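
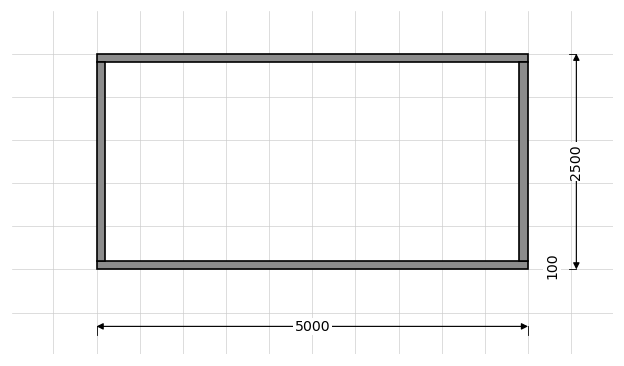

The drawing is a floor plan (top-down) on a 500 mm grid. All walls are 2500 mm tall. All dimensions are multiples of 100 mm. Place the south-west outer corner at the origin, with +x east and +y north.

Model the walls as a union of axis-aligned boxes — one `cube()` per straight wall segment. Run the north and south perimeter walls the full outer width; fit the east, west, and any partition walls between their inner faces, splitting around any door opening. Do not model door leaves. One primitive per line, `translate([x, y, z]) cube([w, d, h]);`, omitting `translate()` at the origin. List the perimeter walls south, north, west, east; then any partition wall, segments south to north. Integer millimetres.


cube([5000, 100, 2500]);
translate([0, 2400, 0]) cube([5000, 100, 2500]);
translate([0, 100, 0]) cube([100, 2300, 2500]);
translate([4900, 100, 0]) cube([100, 2300, 2500]);


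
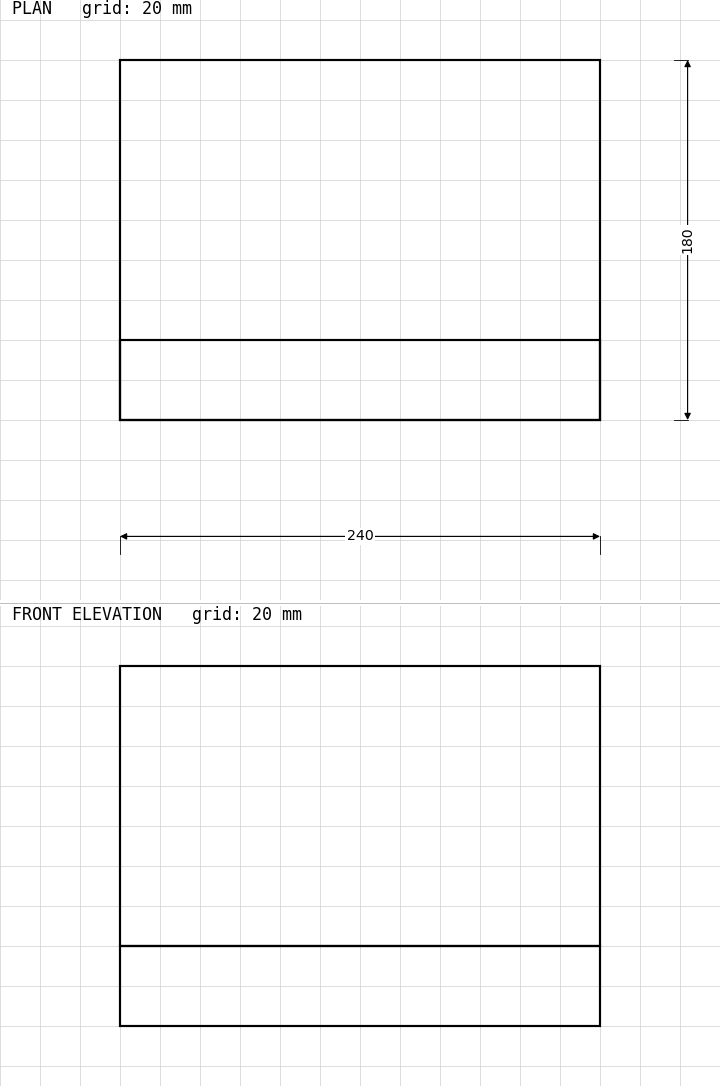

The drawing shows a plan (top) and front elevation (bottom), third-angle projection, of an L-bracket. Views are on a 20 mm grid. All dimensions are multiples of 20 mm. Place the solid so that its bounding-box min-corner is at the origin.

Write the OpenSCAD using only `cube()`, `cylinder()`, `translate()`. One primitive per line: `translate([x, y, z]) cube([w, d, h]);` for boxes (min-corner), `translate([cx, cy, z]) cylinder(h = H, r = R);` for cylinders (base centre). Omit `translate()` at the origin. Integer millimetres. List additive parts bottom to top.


cube([240, 180, 40]);
translate([0, 0, 40]) cube([240, 40, 140]);


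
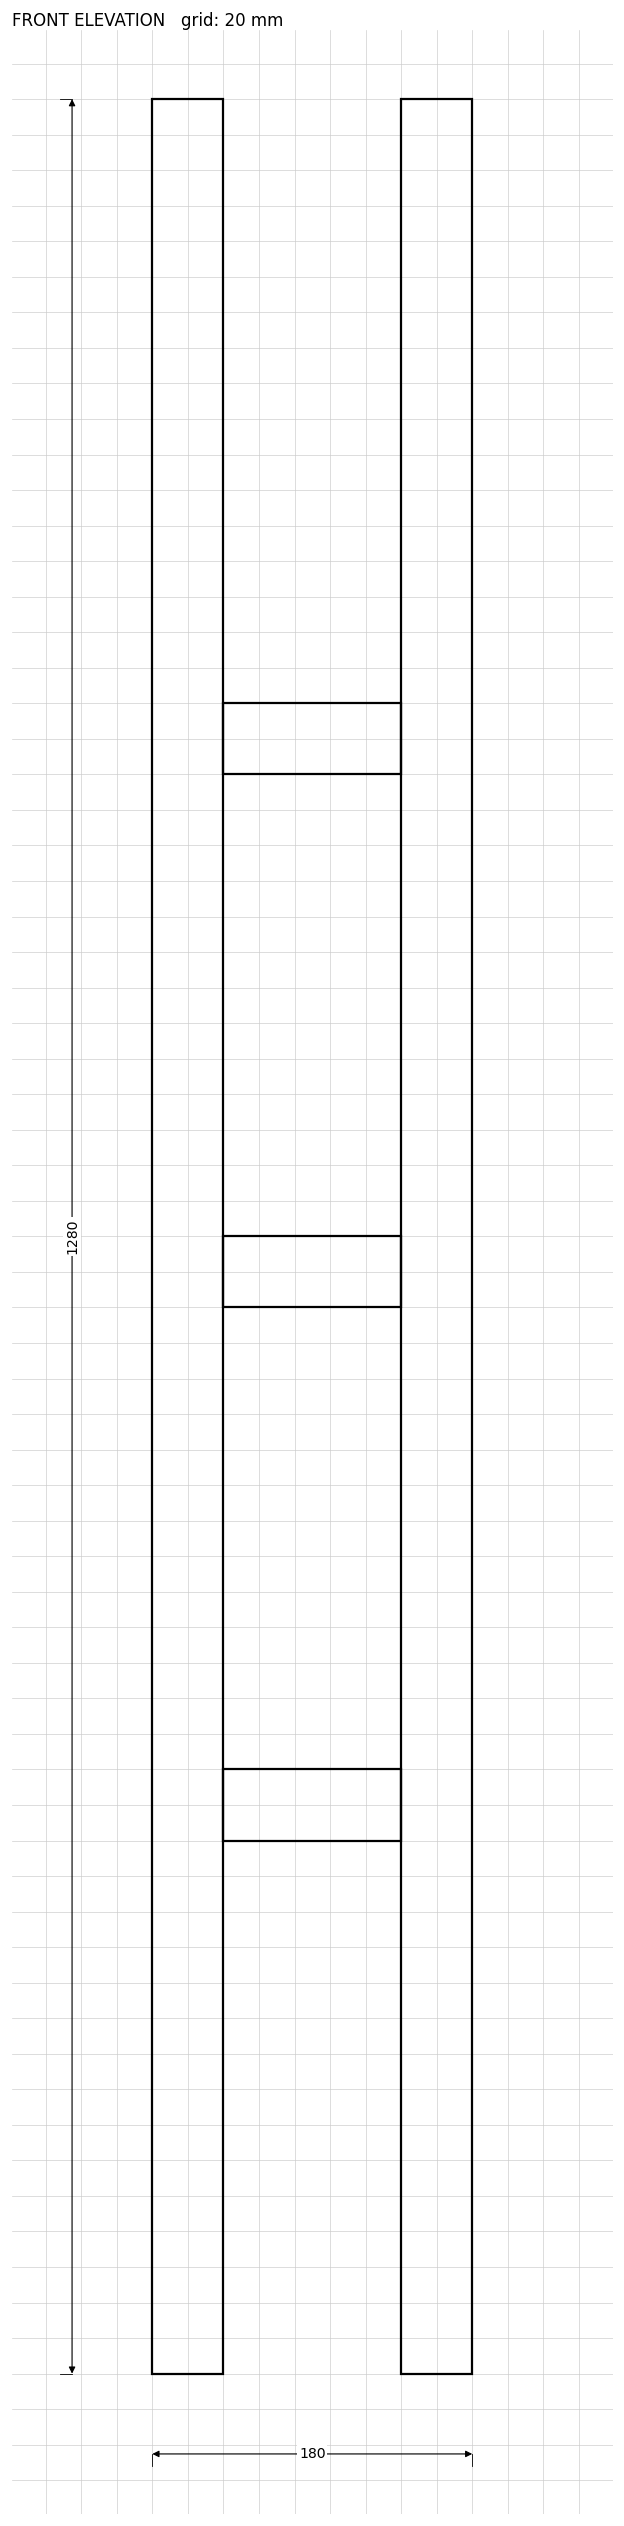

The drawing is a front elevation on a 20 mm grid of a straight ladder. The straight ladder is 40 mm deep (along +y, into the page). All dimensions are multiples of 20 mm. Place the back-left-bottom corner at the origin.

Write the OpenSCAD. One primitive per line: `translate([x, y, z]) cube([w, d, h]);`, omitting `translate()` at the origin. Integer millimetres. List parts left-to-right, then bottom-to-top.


cube([40, 40, 1280]);
translate([40, 0, 300]) cube([100, 40, 40]);
translate([40, 0, 600]) cube([100, 40, 40]);
translate([40, 0, 900]) cube([100, 40, 40]);
translate([140, 0, 0]) cube([40, 40, 1280]);


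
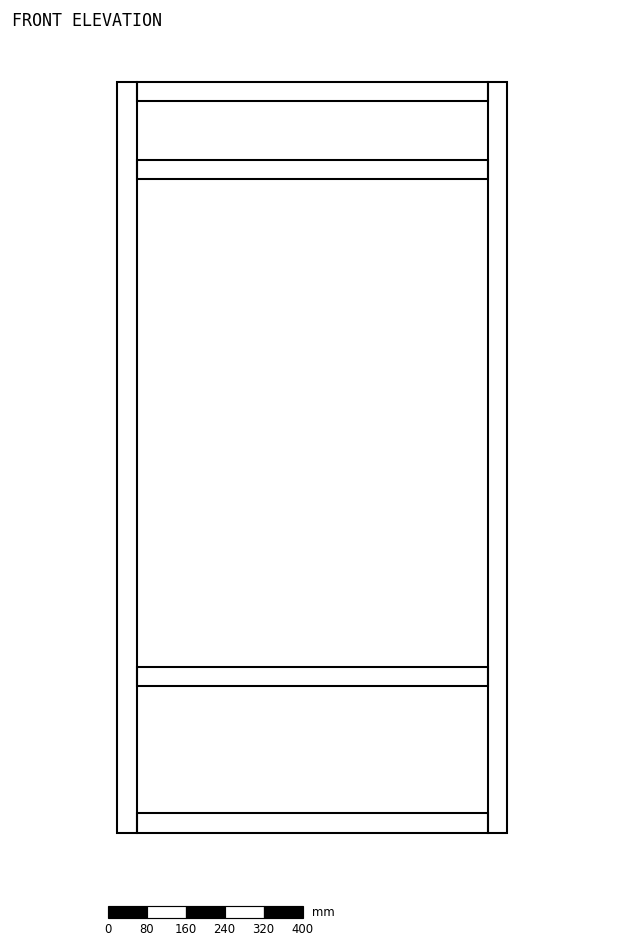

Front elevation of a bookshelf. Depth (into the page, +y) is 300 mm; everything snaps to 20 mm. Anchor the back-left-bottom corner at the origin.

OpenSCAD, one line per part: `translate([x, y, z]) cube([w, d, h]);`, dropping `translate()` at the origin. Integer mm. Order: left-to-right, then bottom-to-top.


cube([40, 300, 1540]);
translate([40, 0, 0]) cube([720, 300, 40]);
translate([40, 0, 300]) cube([720, 300, 40]);
translate([40, 0, 1340]) cube([720, 300, 40]);
translate([40, 0, 1500]) cube([720, 300, 40]);
translate([760, 0, 0]) cube([40, 300, 1540]);


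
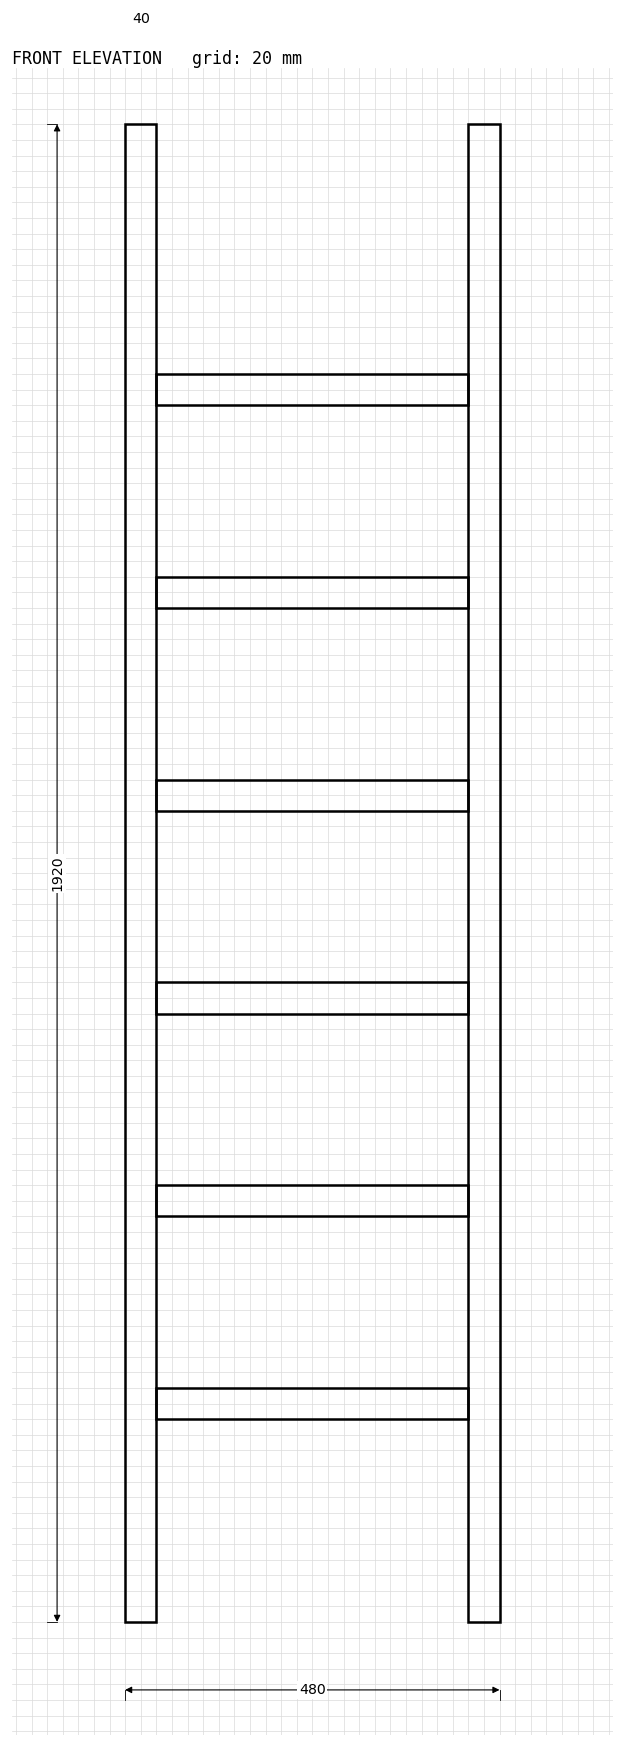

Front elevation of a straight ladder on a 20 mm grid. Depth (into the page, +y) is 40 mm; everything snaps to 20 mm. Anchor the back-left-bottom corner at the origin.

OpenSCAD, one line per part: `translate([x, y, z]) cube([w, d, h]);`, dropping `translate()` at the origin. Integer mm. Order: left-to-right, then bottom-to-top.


cube([40, 40, 1920]);
translate([40, 0, 260]) cube([400, 40, 40]);
translate([40, 0, 520]) cube([400, 40, 40]);
translate([40, 0, 780]) cube([400, 40, 40]);
translate([40, 0, 1040]) cube([400, 40, 40]);
translate([40, 0, 1300]) cube([400, 40, 40]);
translate([40, 0, 1560]) cube([400, 40, 40]);
translate([440, 0, 0]) cube([40, 40, 1920]);


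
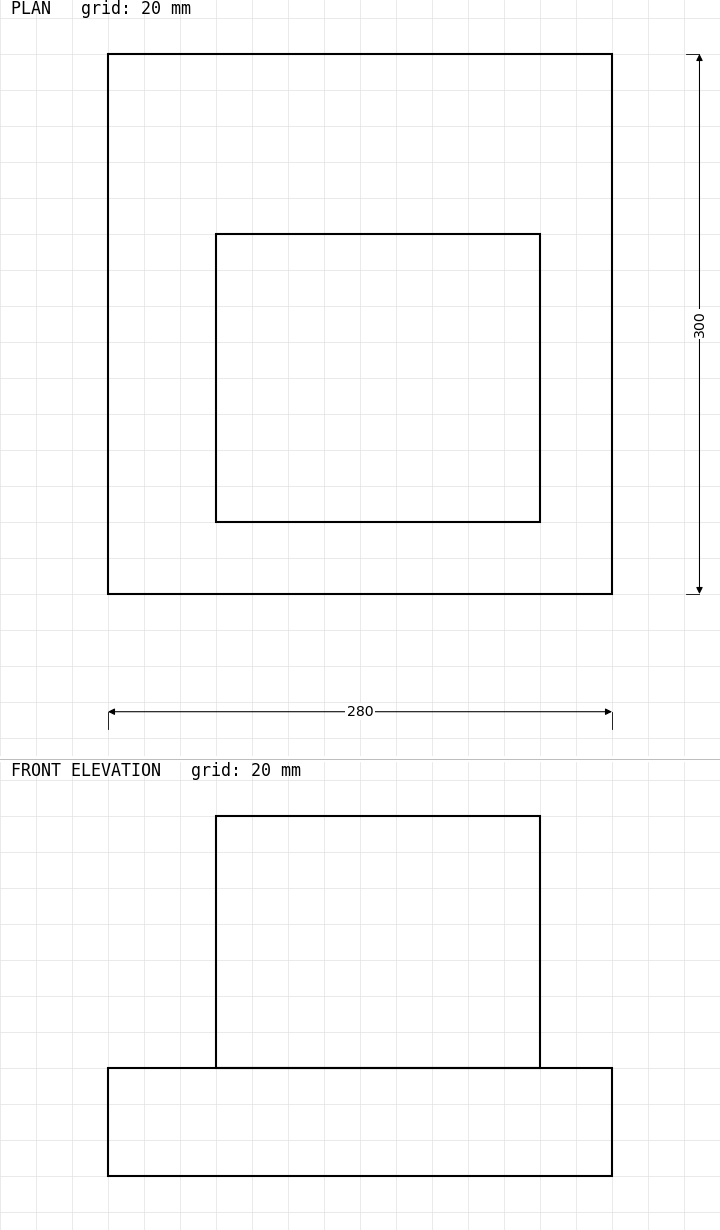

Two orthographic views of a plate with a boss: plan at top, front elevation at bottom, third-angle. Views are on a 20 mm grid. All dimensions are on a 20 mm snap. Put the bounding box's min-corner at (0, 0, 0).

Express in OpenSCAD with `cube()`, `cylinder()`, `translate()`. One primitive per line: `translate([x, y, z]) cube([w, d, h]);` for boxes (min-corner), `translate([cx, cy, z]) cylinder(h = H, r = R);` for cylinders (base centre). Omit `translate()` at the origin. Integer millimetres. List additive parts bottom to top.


cube([280, 300, 60]);
translate([60, 40, 60]) cube([180, 160, 140]);


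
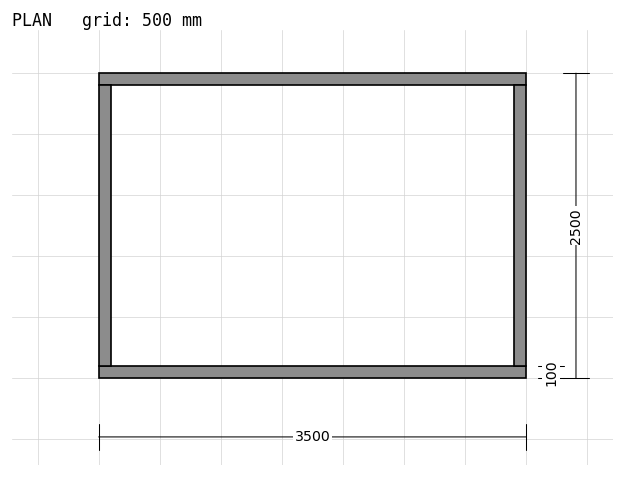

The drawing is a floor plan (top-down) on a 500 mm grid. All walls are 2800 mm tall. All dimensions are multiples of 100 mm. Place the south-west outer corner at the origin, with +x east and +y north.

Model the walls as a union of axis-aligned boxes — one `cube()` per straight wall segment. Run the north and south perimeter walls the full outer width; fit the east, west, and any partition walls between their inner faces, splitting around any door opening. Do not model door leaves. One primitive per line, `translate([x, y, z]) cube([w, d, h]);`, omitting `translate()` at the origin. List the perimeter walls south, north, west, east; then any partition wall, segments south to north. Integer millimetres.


cube([3500, 100, 2800]);
translate([0, 2400, 0]) cube([3500, 100, 2800]);
translate([0, 100, 0]) cube([100, 2300, 2800]);
translate([3400, 100, 0]) cube([100, 2300, 2800]);


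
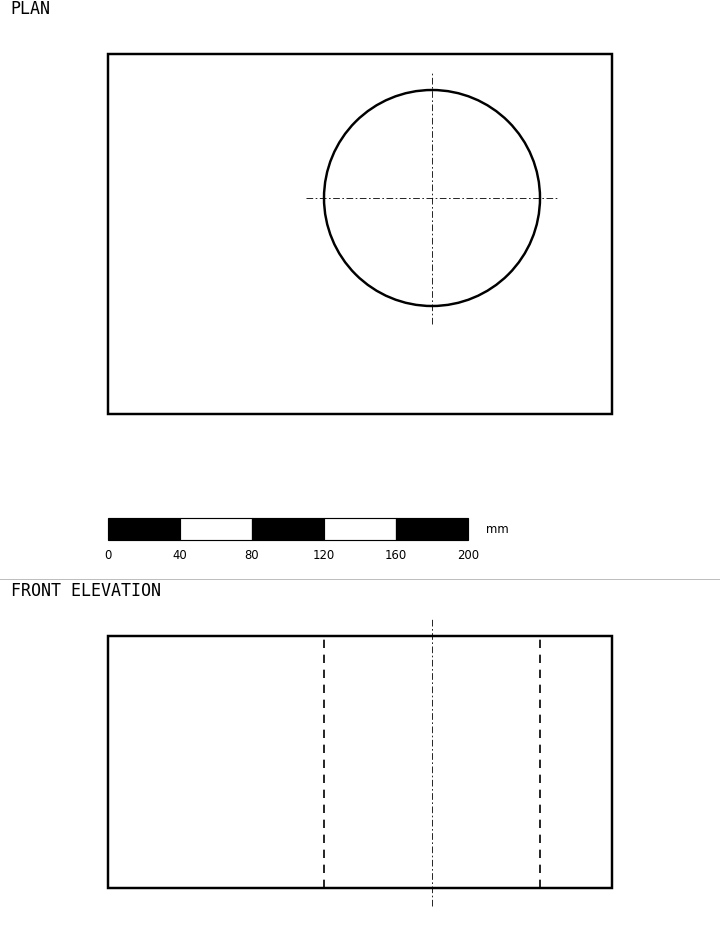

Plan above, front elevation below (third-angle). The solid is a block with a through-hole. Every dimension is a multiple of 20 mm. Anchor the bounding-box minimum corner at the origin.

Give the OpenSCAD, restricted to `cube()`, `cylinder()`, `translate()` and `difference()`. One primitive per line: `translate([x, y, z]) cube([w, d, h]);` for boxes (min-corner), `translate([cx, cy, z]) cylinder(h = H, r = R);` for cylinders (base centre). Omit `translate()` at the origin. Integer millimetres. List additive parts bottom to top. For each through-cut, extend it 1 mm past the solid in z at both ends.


difference() {
  cube([280, 200, 140]);
  translate([180, 120, -1]) cylinder(h = 142, r = 60);
}


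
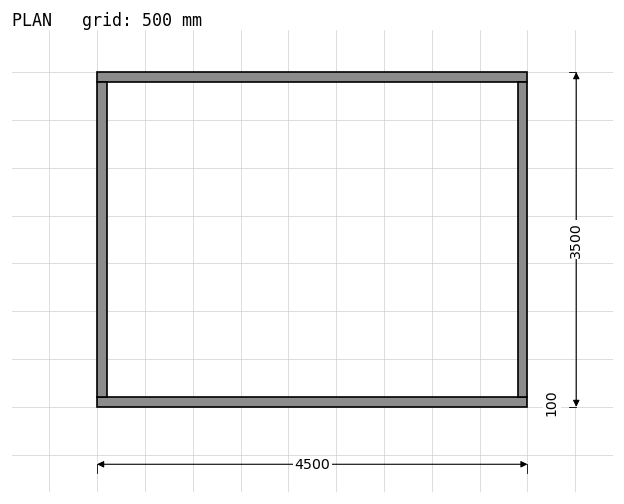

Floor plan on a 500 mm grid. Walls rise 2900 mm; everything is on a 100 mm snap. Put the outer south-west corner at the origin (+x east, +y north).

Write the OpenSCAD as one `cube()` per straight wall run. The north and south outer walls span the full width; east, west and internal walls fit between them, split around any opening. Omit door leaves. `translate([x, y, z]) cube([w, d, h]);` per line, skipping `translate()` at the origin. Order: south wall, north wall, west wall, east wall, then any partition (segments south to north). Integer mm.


cube([4500, 100, 2900]);
translate([0, 3400, 0]) cube([4500, 100, 2900]);
translate([0, 100, 0]) cube([100, 3300, 2900]);
translate([4400, 100, 0]) cube([100, 3300, 2900]);


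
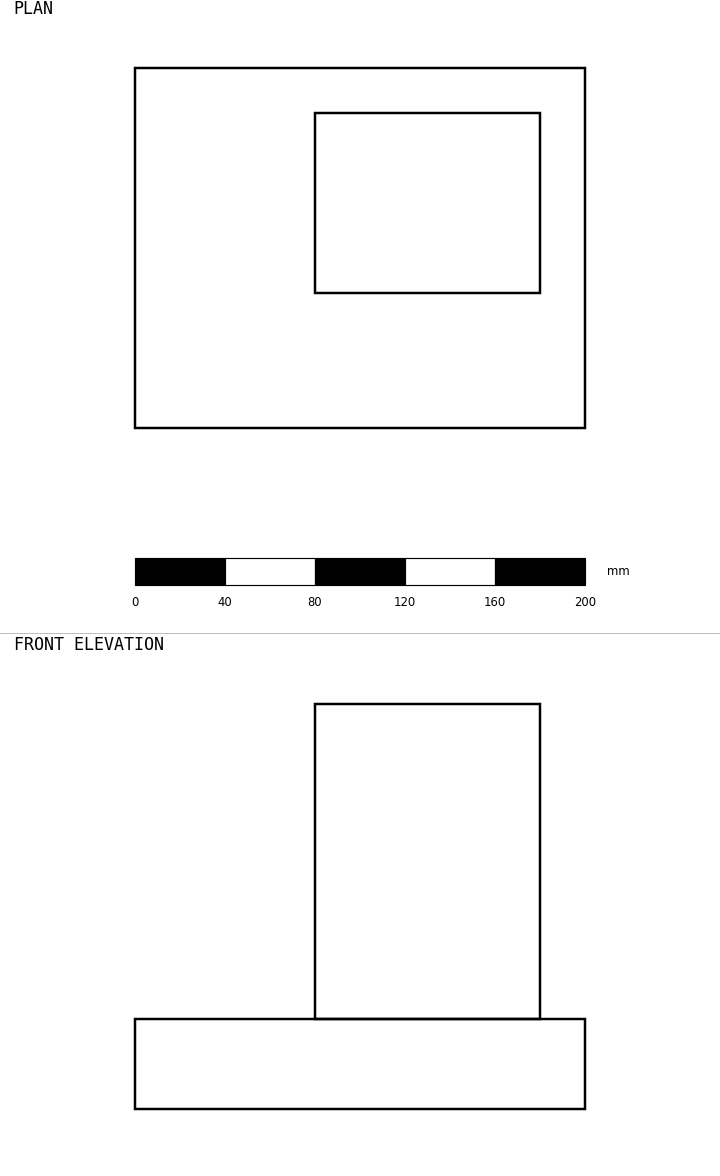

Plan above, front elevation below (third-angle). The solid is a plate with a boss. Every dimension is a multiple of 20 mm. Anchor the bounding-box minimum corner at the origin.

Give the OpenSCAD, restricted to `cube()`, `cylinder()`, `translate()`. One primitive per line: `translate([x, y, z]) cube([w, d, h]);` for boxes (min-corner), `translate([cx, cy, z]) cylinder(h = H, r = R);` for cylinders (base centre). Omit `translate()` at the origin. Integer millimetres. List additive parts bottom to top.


cube([200, 160, 40]);
translate([80, 60, 40]) cube([100, 80, 140]);


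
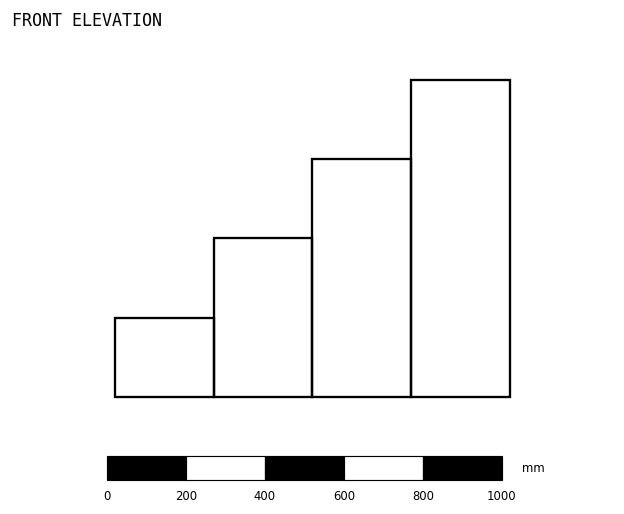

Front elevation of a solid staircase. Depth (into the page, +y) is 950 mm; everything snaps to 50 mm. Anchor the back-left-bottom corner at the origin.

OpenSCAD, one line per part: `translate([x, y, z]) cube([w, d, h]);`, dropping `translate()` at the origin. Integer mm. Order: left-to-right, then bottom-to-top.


cube([250, 950, 200]);
translate([250, 0, 0]) cube([250, 950, 400]);
translate([500, 0, 0]) cube([250, 950, 600]);
translate([750, 0, 0]) cube([250, 950, 800]);


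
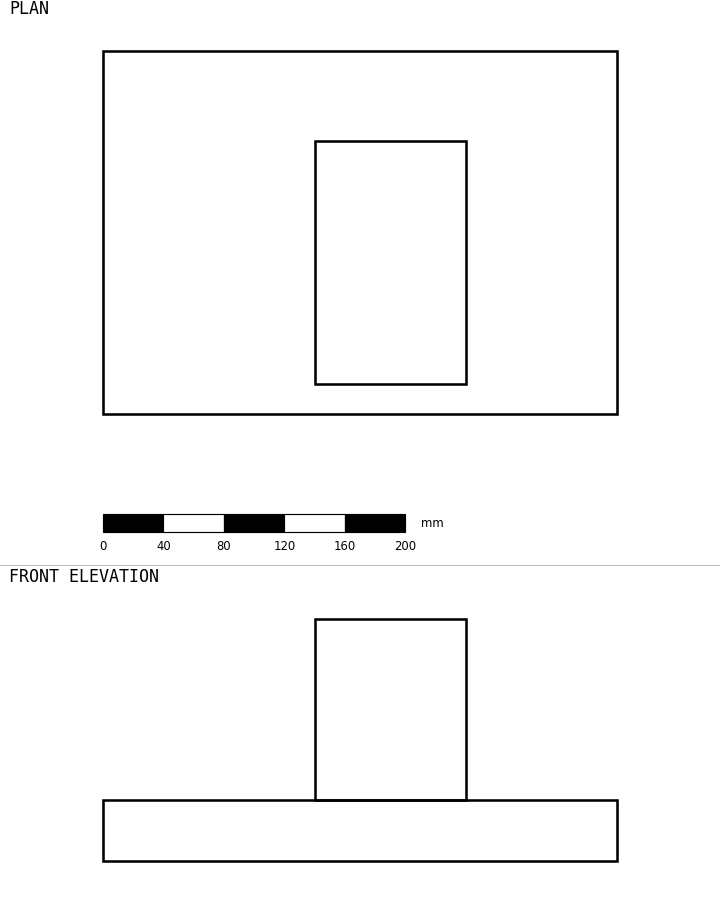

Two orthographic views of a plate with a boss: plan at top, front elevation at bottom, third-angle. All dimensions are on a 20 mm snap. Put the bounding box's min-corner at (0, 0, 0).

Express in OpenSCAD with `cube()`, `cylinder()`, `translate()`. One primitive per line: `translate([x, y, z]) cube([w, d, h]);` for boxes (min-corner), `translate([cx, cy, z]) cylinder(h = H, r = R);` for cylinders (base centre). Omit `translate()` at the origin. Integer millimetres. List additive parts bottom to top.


cube([340, 240, 40]);
translate([140, 20, 40]) cube([100, 160, 120]);


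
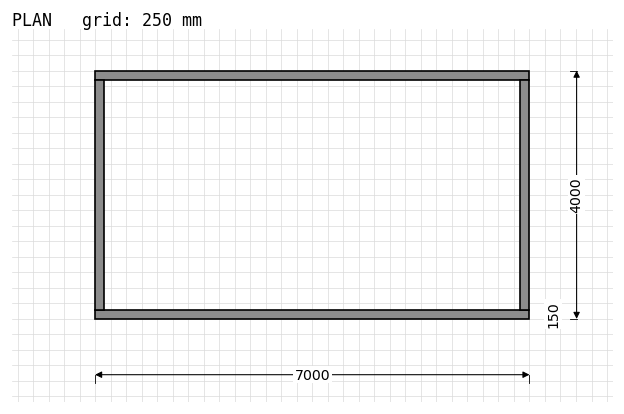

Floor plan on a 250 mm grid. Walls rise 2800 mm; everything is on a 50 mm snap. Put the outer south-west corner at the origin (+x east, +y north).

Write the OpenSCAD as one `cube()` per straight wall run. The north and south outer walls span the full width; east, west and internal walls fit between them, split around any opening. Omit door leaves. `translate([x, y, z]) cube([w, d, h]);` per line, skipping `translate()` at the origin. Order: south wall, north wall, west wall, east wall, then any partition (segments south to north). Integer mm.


cube([7000, 150, 2800]);
translate([0, 3850, 0]) cube([7000, 150, 2800]);
translate([0, 150, 0]) cube([150, 3700, 2800]);
translate([6850, 150, 0]) cube([150, 3700, 2800]);


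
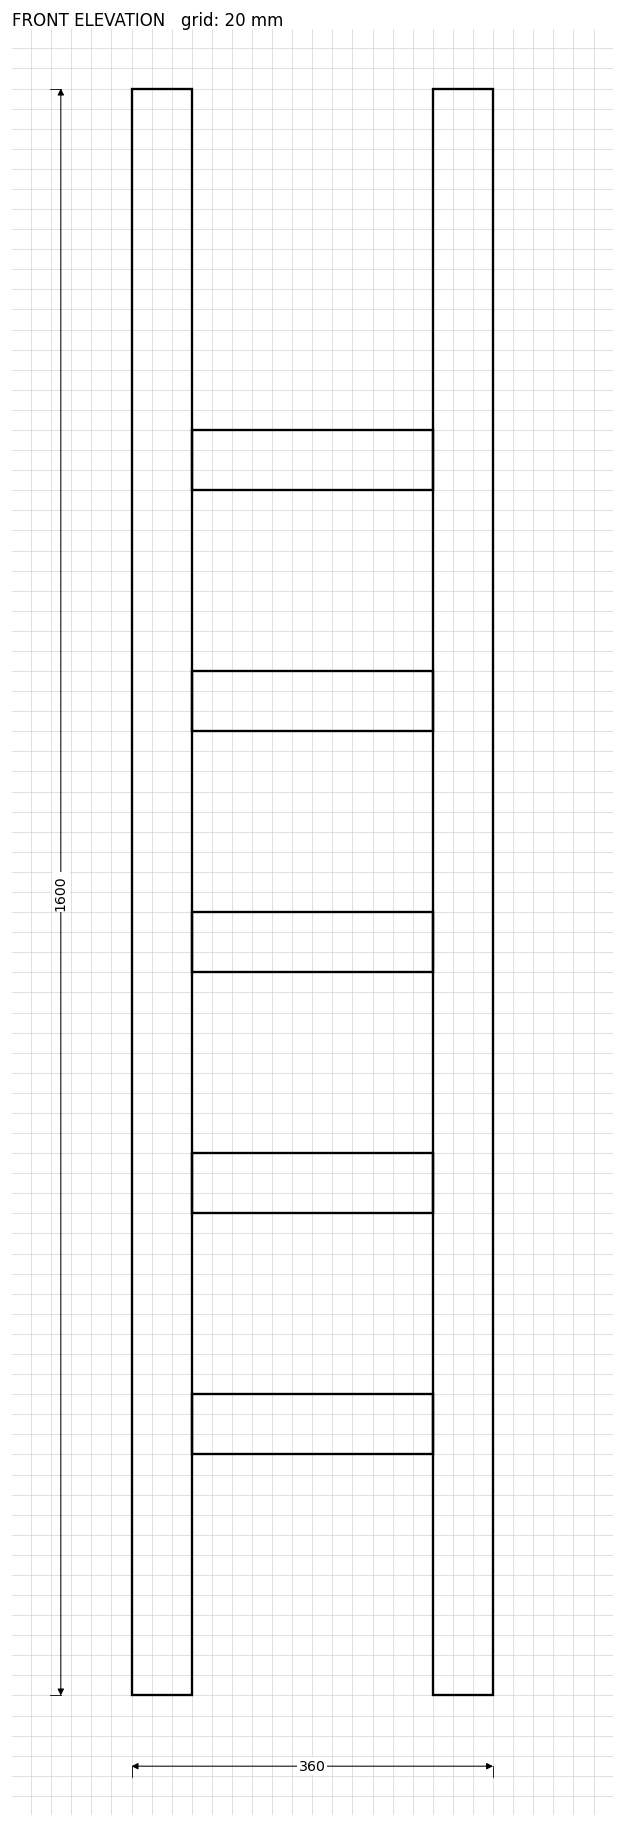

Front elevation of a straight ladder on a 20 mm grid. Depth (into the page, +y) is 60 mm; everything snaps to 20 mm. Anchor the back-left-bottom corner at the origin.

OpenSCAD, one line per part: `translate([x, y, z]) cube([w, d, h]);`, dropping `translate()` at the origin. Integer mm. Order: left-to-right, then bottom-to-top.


cube([60, 60, 1600]);
translate([60, 0, 240]) cube([240, 60, 60]);
translate([60, 0, 480]) cube([240, 60, 60]);
translate([60, 0, 720]) cube([240, 60, 60]);
translate([60, 0, 960]) cube([240, 60, 60]);
translate([60, 0, 1200]) cube([240, 60, 60]);
translate([300, 0, 0]) cube([60, 60, 1600]);


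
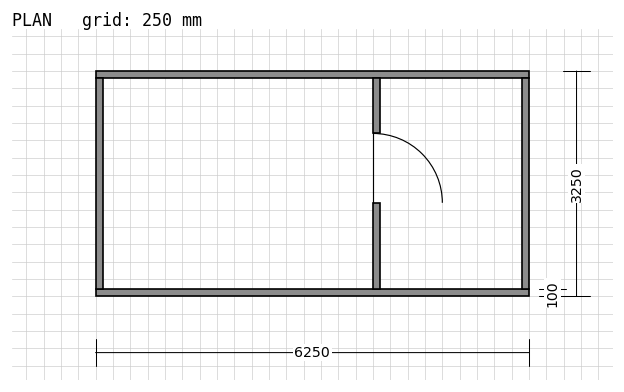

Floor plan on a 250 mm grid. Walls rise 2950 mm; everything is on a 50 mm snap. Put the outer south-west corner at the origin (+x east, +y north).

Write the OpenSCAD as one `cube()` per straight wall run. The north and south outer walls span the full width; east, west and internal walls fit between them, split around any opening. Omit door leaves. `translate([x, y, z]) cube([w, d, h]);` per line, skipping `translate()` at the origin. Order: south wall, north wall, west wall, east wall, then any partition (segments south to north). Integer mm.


cube([6250, 100, 2950]);
translate([0, 3150, 0]) cube([6250, 100, 2950]);
translate([0, 100, 0]) cube([100, 3050, 2950]);
translate([6150, 100, 0]) cube([100, 3050, 2950]);
translate([4000, 100, 0]) cube([100, 1250, 2950]);
translate([4000, 2350, 0]) cube([100, 800, 2950]);


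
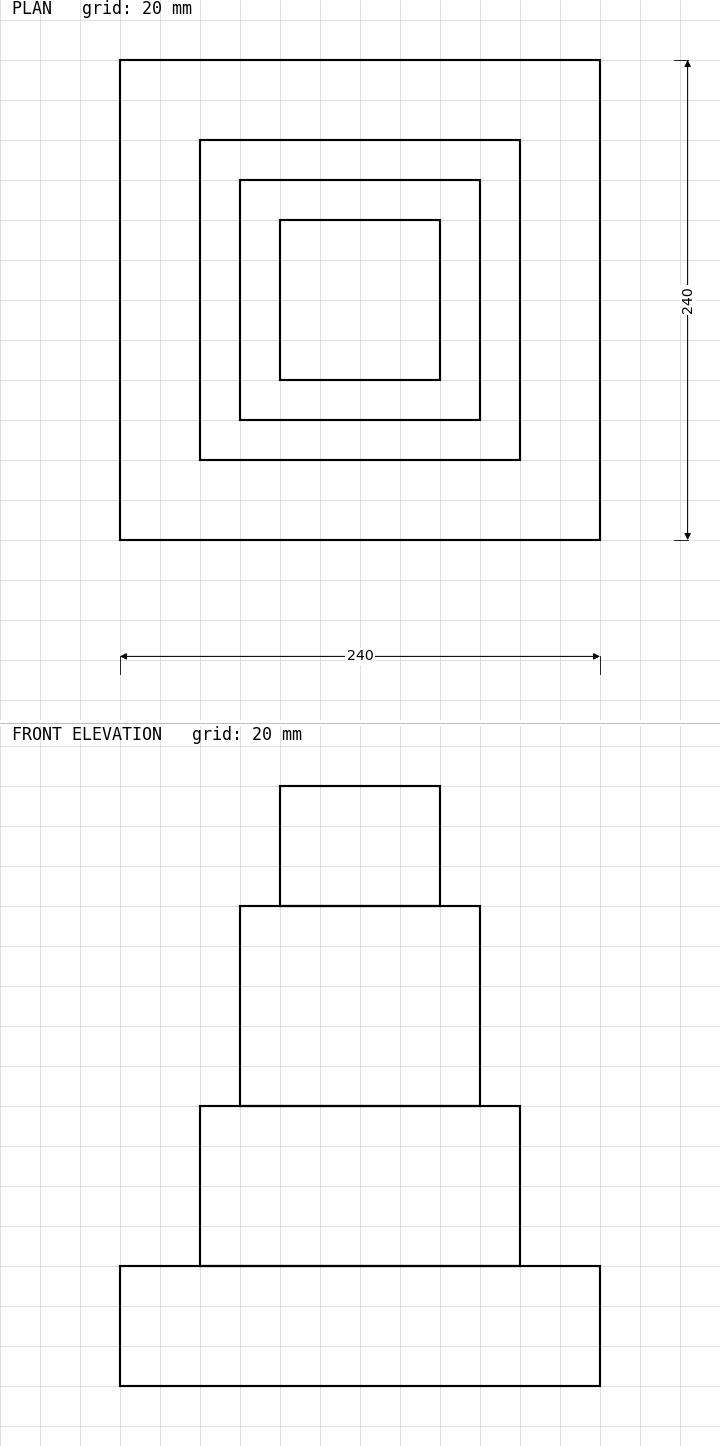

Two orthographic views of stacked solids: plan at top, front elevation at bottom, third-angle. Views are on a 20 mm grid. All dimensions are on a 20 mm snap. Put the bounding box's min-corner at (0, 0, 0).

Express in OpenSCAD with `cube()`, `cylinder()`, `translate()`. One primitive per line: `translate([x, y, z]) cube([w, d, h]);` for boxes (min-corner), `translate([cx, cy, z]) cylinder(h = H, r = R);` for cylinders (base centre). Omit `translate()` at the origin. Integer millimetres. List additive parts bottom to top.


cube([240, 240, 60]);
translate([40, 40, 60]) cube([160, 160, 80]);
translate([60, 60, 140]) cube([120, 120, 100]);
translate([80, 80, 240]) cube([80, 80, 60]);


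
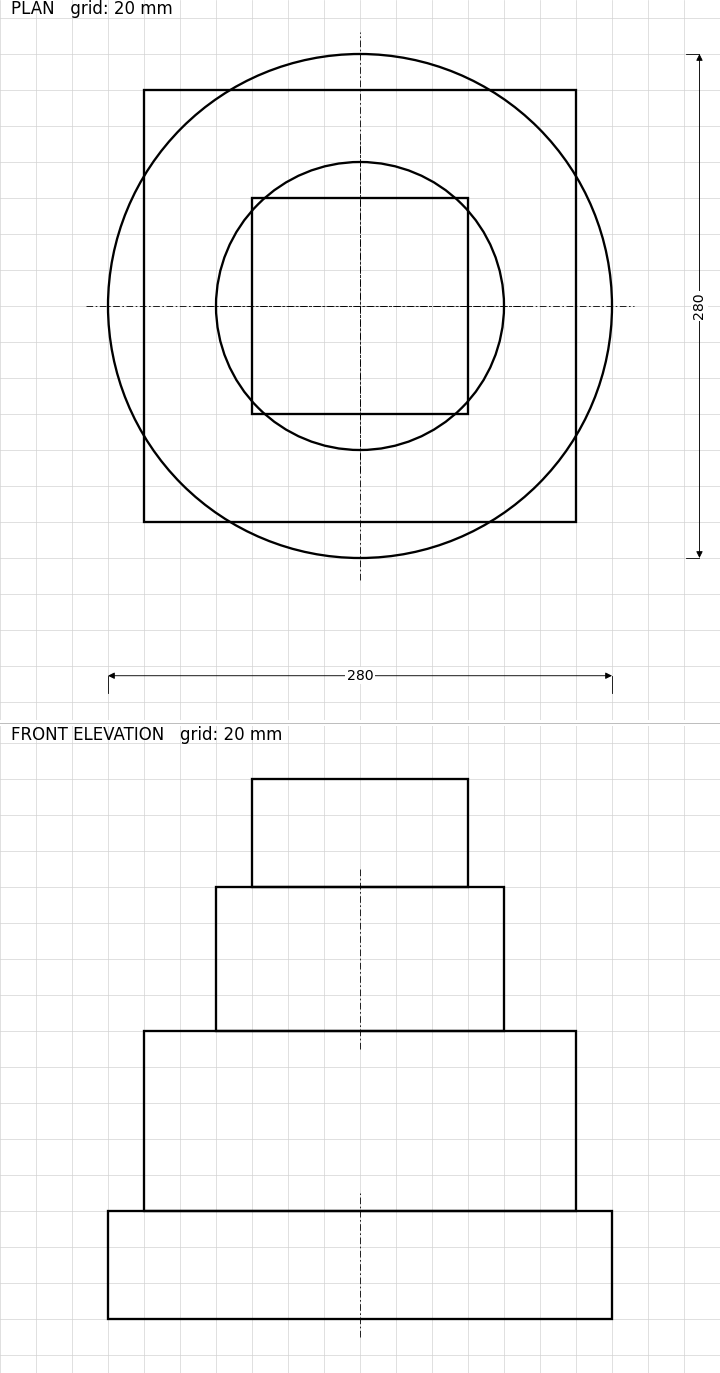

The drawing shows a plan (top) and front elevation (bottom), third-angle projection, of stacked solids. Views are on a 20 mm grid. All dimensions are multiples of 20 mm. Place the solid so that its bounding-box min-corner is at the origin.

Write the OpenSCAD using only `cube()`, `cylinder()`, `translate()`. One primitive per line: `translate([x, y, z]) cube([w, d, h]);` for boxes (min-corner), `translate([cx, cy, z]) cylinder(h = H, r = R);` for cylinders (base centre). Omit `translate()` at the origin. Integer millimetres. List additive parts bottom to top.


translate([140, 140, 0]) cylinder(h = 60, r = 140);
translate([20, 20, 60]) cube([240, 240, 100]);
translate([140, 140, 160]) cylinder(h = 80, r = 80);
translate([80, 80, 240]) cube([120, 120, 60]);


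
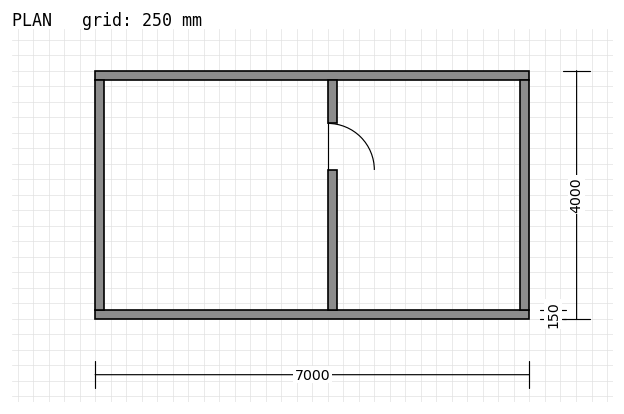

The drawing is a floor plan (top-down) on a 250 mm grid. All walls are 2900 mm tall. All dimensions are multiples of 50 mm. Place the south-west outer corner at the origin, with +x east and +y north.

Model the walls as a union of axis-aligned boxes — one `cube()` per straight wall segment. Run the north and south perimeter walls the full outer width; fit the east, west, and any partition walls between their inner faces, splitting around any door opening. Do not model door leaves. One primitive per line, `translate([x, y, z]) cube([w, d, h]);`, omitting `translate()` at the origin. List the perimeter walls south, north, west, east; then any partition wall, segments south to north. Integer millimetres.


cube([7000, 150, 2900]);
translate([0, 3850, 0]) cube([7000, 150, 2900]);
translate([0, 150, 0]) cube([150, 3700, 2900]);
translate([6850, 150, 0]) cube([150, 3700, 2900]);
translate([3750, 150, 0]) cube([150, 2250, 2900]);
translate([3750, 3150, 0]) cube([150, 700, 2900]);


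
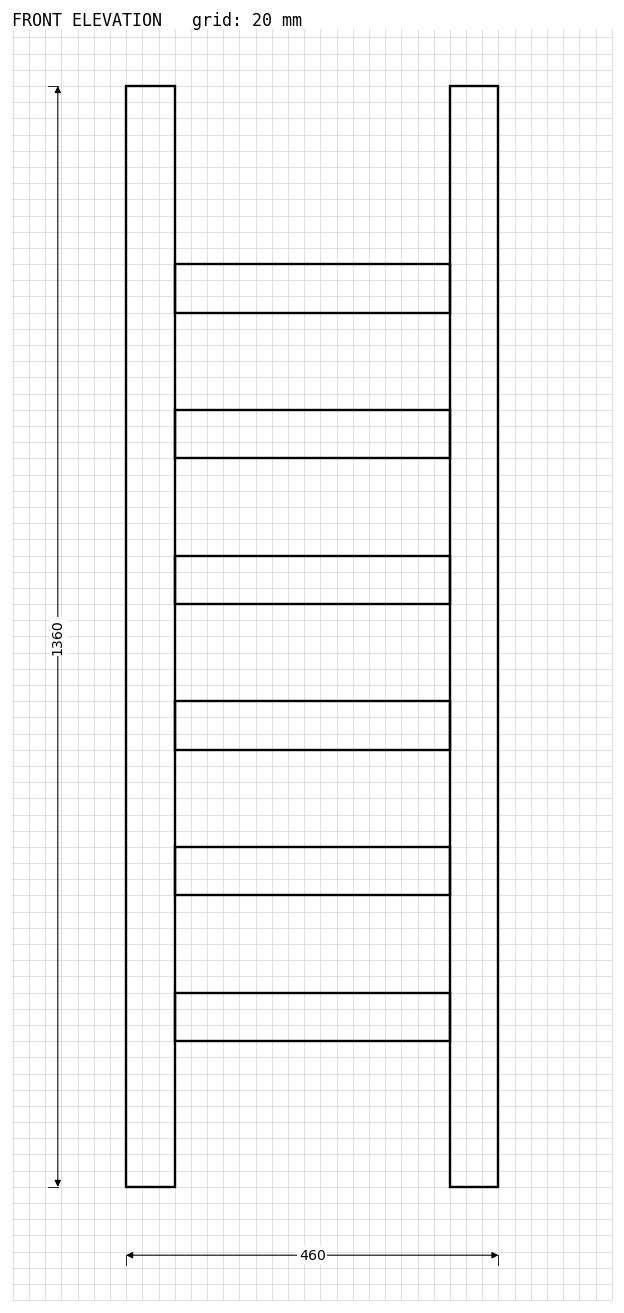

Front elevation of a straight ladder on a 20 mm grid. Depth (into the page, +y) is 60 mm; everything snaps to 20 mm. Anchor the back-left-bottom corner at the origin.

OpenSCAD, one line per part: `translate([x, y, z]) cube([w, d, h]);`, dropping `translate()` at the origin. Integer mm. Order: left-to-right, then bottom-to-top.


cube([60, 60, 1360]);
translate([60, 0, 180]) cube([340, 60, 60]);
translate([60, 0, 360]) cube([340, 60, 60]);
translate([60, 0, 540]) cube([340, 60, 60]);
translate([60, 0, 720]) cube([340, 60, 60]);
translate([60, 0, 900]) cube([340, 60, 60]);
translate([60, 0, 1080]) cube([340, 60, 60]);
translate([400, 0, 0]) cube([60, 60, 1360]);


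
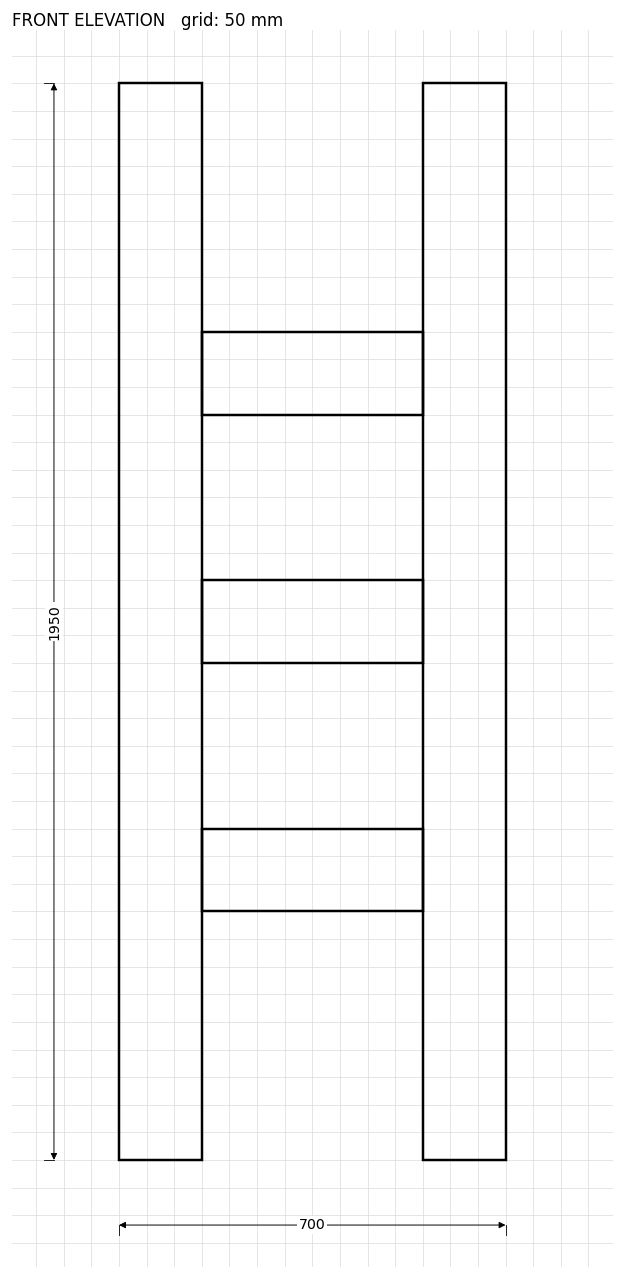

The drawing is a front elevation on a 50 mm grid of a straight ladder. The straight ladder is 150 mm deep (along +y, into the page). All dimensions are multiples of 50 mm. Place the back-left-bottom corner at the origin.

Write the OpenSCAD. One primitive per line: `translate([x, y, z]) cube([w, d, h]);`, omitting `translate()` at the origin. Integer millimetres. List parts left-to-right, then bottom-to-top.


cube([150, 150, 1950]);
translate([150, 0, 450]) cube([400, 150, 150]);
translate([150, 0, 900]) cube([400, 150, 150]);
translate([150, 0, 1350]) cube([400, 150, 150]);
translate([550, 0, 0]) cube([150, 150, 1950]);


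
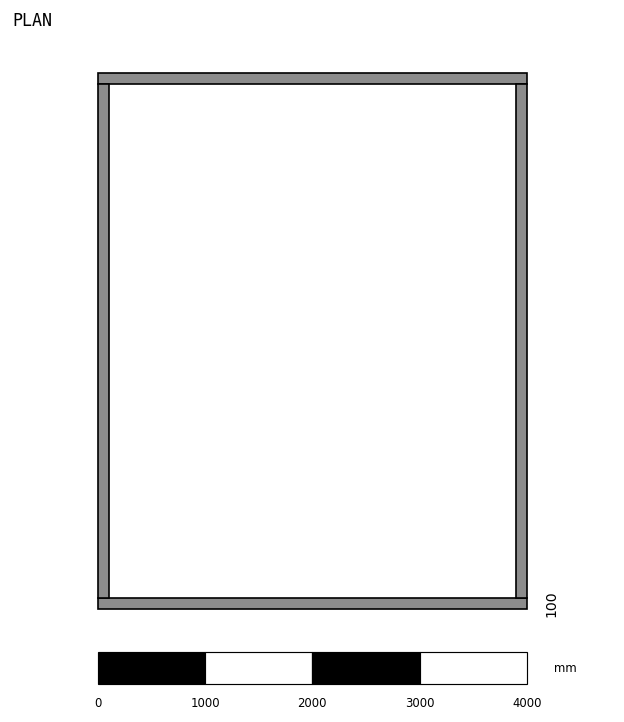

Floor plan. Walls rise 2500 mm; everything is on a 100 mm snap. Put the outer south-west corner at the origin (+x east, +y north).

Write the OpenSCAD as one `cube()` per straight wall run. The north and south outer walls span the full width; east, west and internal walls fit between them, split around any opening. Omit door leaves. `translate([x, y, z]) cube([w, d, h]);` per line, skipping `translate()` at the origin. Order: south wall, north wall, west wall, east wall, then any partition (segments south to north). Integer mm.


cube([4000, 100, 2500]);
translate([0, 4900, 0]) cube([4000, 100, 2500]);
translate([0, 100, 0]) cube([100, 4800, 2500]);
translate([3900, 100, 0]) cube([100, 4800, 2500]);


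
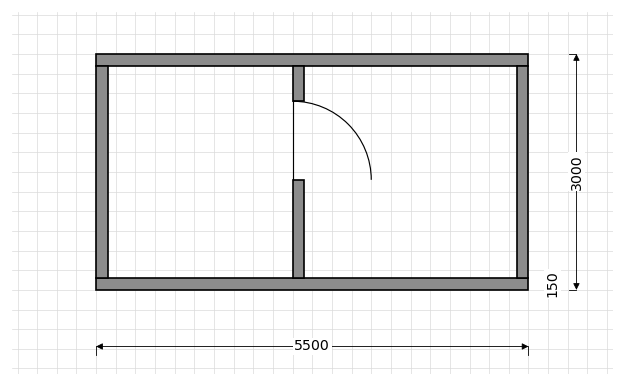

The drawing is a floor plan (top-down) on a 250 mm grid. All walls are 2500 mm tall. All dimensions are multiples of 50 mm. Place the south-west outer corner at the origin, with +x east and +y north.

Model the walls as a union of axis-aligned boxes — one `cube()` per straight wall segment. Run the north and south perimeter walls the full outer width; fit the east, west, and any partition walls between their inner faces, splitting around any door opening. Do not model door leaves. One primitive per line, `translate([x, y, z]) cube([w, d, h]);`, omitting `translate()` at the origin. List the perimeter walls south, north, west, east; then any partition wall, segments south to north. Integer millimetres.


cube([5500, 150, 2500]);
translate([0, 2850, 0]) cube([5500, 150, 2500]);
translate([0, 150, 0]) cube([150, 2700, 2500]);
translate([5350, 150, 0]) cube([150, 2700, 2500]);
translate([2500, 150, 0]) cube([150, 1250, 2500]);
translate([2500, 2400, 0]) cube([150, 450, 2500]);


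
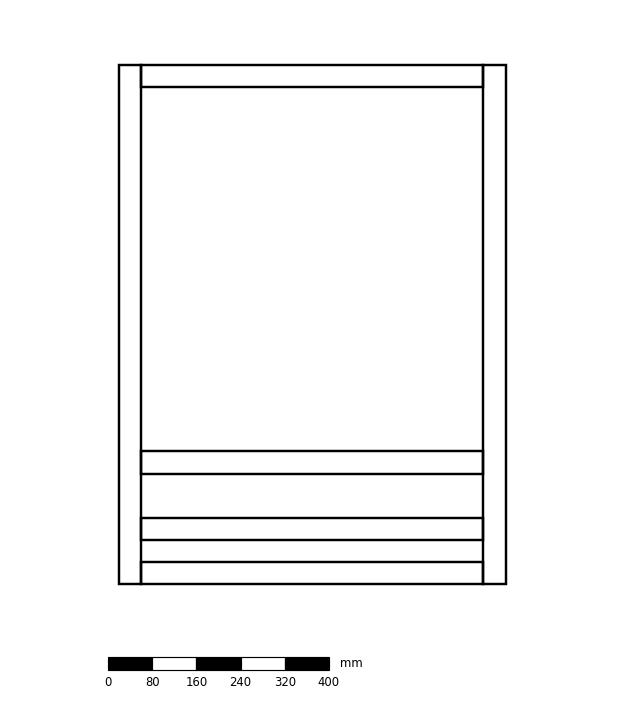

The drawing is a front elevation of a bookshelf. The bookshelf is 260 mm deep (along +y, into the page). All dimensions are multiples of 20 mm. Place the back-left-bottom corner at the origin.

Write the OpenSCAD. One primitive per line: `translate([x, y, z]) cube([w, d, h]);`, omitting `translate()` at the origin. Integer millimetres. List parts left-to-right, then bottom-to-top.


cube([40, 260, 940]);
translate([40, 0, 0]) cube([620, 260, 40]);
translate([40, 0, 80]) cube([620, 260, 40]);
translate([40, 0, 200]) cube([620, 260, 40]);
translate([40, 0, 900]) cube([620, 260, 40]);
translate([660, 0, 0]) cube([40, 260, 940]);


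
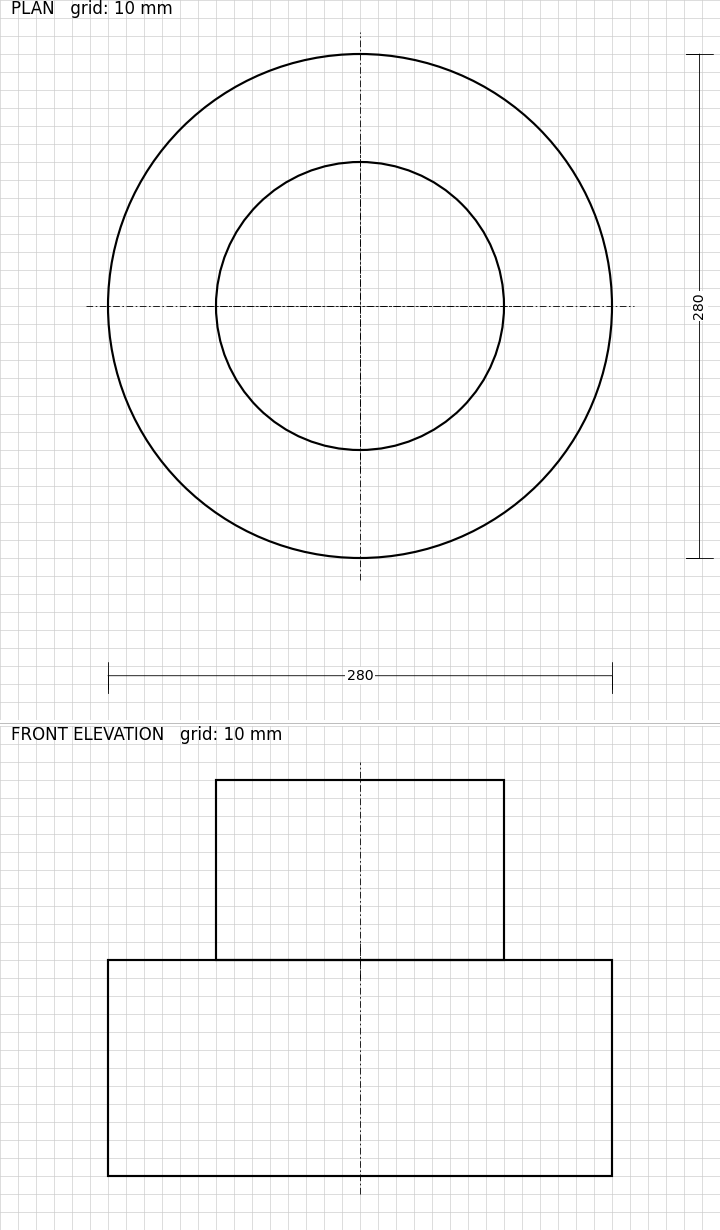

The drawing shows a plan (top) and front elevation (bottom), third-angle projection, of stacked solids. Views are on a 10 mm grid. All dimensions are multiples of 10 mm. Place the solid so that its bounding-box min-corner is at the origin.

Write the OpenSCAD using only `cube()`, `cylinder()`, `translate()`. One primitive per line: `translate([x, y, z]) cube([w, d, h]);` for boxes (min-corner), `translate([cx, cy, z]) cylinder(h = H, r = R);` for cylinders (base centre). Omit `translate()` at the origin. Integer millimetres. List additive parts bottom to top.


translate([140, 140, 0]) cylinder(h = 120, r = 140);
translate([140, 140, 120]) cylinder(h = 100, r = 80);


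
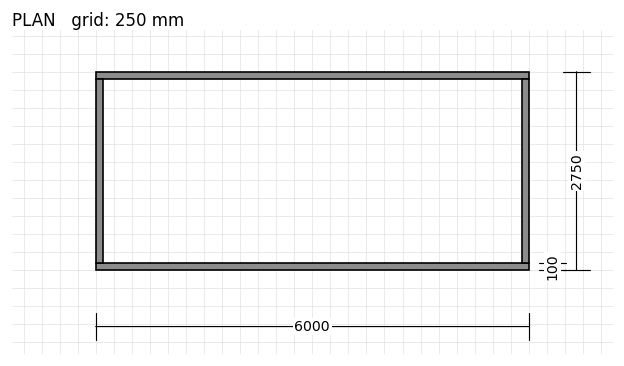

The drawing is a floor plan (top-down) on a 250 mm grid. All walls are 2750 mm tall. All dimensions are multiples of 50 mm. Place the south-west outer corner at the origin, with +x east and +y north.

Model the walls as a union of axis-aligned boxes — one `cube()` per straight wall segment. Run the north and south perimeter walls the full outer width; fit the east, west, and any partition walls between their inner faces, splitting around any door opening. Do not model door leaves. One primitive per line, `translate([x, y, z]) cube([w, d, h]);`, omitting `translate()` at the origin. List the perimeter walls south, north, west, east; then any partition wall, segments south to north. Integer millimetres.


cube([6000, 100, 2750]);
translate([0, 2650, 0]) cube([6000, 100, 2750]);
translate([0, 100, 0]) cube([100, 2550, 2750]);
translate([5900, 100, 0]) cube([100, 2550, 2750]);


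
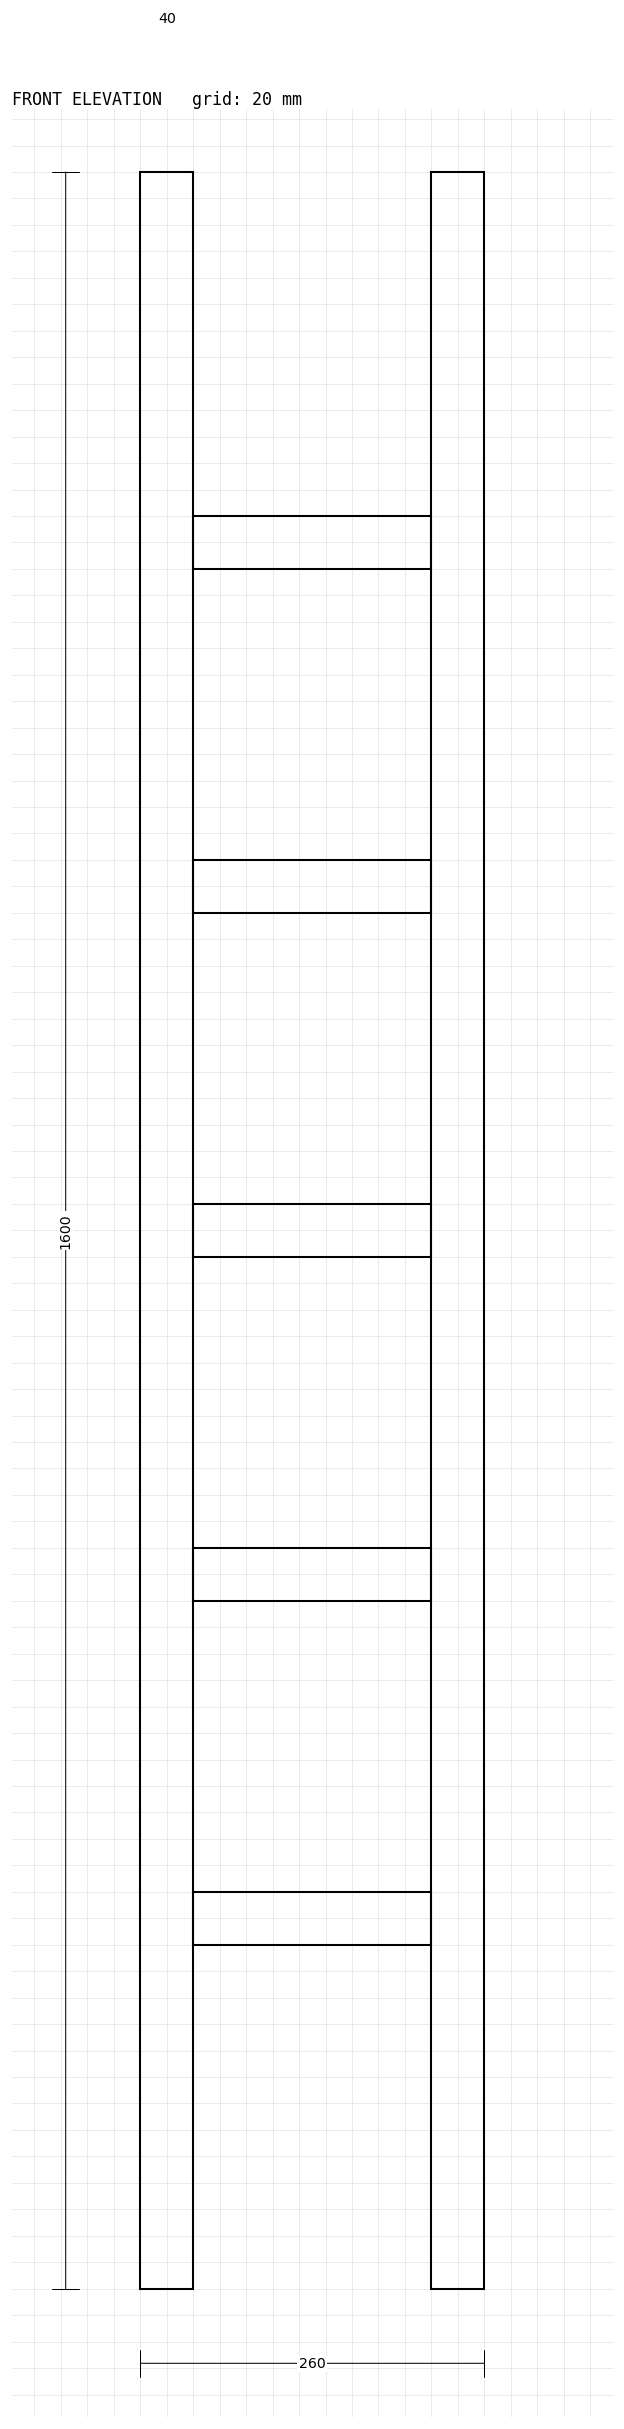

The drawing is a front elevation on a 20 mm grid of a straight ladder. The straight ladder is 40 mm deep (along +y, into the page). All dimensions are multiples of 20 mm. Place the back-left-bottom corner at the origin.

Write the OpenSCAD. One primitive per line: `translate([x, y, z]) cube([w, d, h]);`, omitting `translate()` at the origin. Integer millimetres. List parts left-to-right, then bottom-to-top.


cube([40, 40, 1600]);
translate([40, 0, 260]) cube([180, 40, 40]);
translate([40, 0, 520]) cube([180, 40, 40]);
translate([40, 0, 780]) cube([180, 40, 40]);
translate([40, 0, 1040]) cube([180, 40, 40]);
translate([40, 0, 1300]) cube([180, 40, 40]);
translate([220, 0, 0]) cube([40, 40, 1600]);


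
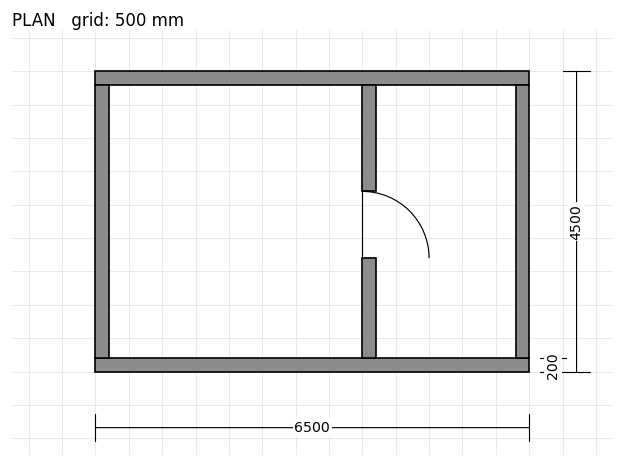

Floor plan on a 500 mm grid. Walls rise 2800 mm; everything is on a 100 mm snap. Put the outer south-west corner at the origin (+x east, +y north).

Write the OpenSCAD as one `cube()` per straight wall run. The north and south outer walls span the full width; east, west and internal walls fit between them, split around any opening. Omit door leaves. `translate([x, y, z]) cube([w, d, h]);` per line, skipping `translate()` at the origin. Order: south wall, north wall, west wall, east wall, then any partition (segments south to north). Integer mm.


cube([6500, 200, 2800]);
translate([0, 4300, 0]) cube([6500, 200, 2800]);
translate([0, 200, 0]) cube([200, 4100, 2800]);
translate([6300, 200, 0]) cube([200, 4100, 2800]);
translate([4000, 200, 0]) cube([200, 1500, 2800]);
translate([4000, 2700, 0]) cube([200, 1600, 2800]);


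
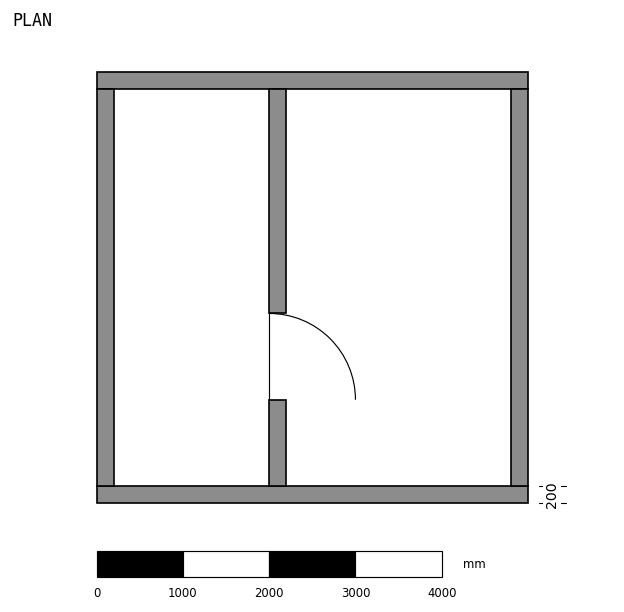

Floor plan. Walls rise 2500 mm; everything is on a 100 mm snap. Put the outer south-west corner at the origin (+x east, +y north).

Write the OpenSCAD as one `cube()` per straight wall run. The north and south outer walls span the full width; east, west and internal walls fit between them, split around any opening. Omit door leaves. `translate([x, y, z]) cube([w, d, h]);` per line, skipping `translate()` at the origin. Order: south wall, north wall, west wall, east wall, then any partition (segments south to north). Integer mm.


cube([5000, 200, 2500]);
translate([0, 4800, 0]) cube([5000, 200, 2500]);
translate([0, 200, 0]) cube([200, 4600, 2500]);
translate([4800, 200, 0]) cube([200, 4600, 2500]);
translate([2000, 200, 0]) cube([200, 1000, 2500]);
translate([2000, 2200, 0]) cube([200, 2600, 2500]);


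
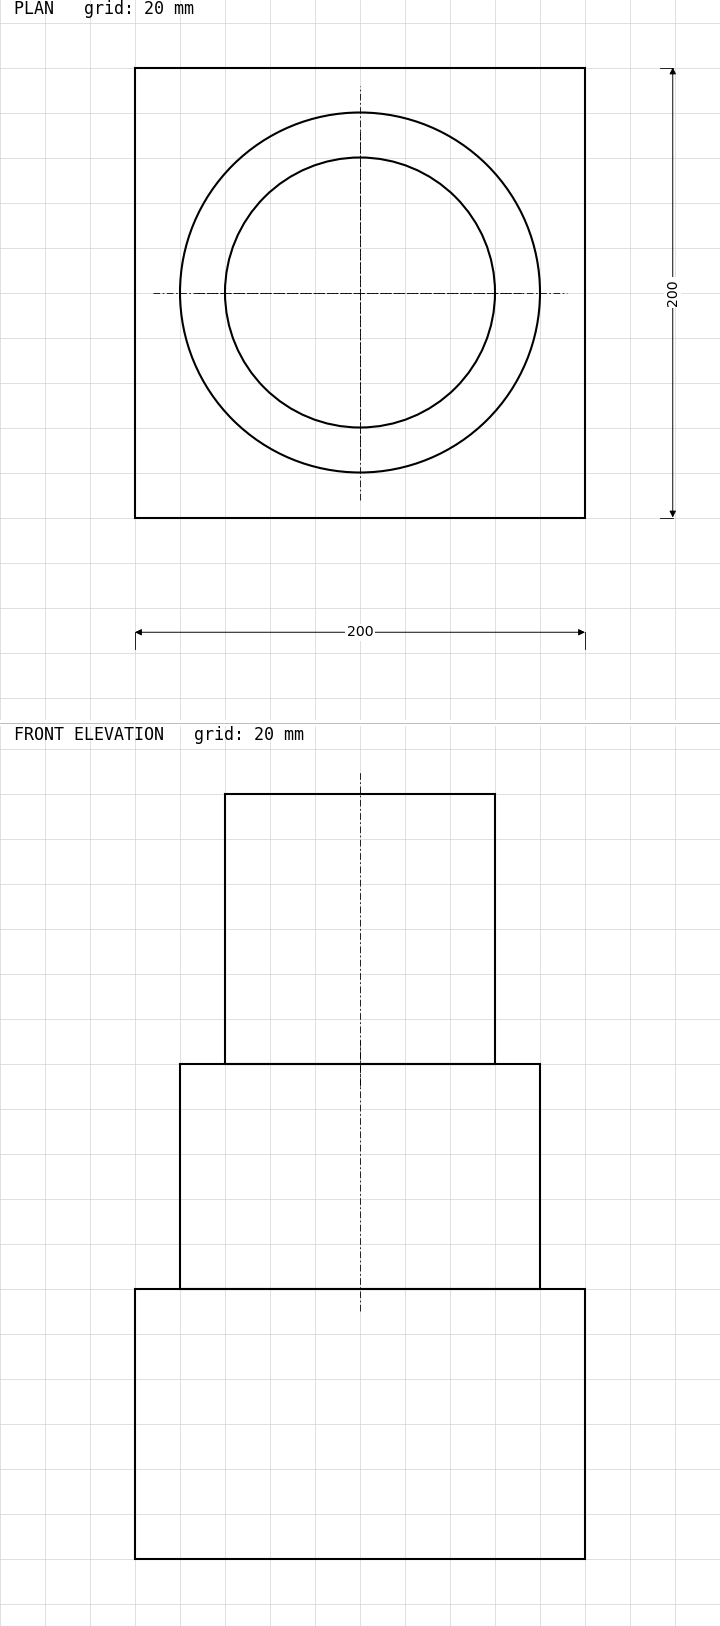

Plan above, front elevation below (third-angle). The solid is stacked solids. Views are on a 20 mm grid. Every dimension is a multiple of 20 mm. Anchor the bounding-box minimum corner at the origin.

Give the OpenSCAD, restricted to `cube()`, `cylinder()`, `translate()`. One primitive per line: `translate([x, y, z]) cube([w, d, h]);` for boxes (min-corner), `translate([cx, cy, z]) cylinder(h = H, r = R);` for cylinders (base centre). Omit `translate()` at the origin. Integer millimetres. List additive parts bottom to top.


cube([200, 200, 120]);
translate([100, 100, 120]) cylinder(h = 100, r = 80);
translate([100, 100, 220]) cylinder(h = 120, r = 60);


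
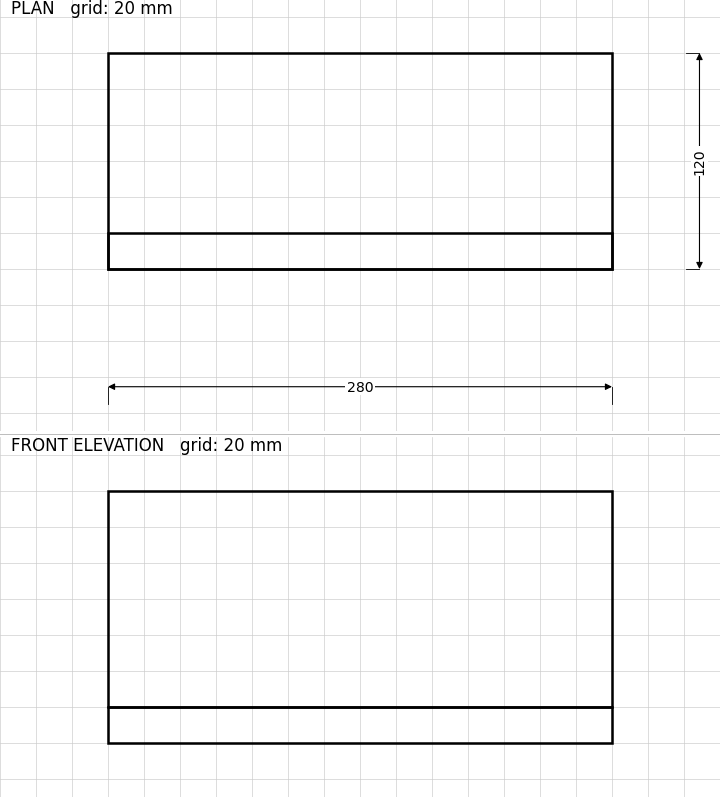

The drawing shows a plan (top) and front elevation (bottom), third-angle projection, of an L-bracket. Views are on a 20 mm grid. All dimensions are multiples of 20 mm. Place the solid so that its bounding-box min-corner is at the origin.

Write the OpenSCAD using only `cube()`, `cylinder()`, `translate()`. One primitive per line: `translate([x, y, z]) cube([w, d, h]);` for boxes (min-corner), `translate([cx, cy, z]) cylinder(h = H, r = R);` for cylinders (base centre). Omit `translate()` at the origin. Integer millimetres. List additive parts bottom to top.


cube([280, 120, 20]);
translate([0, 0, 20]) cube([280, 20, 120]);


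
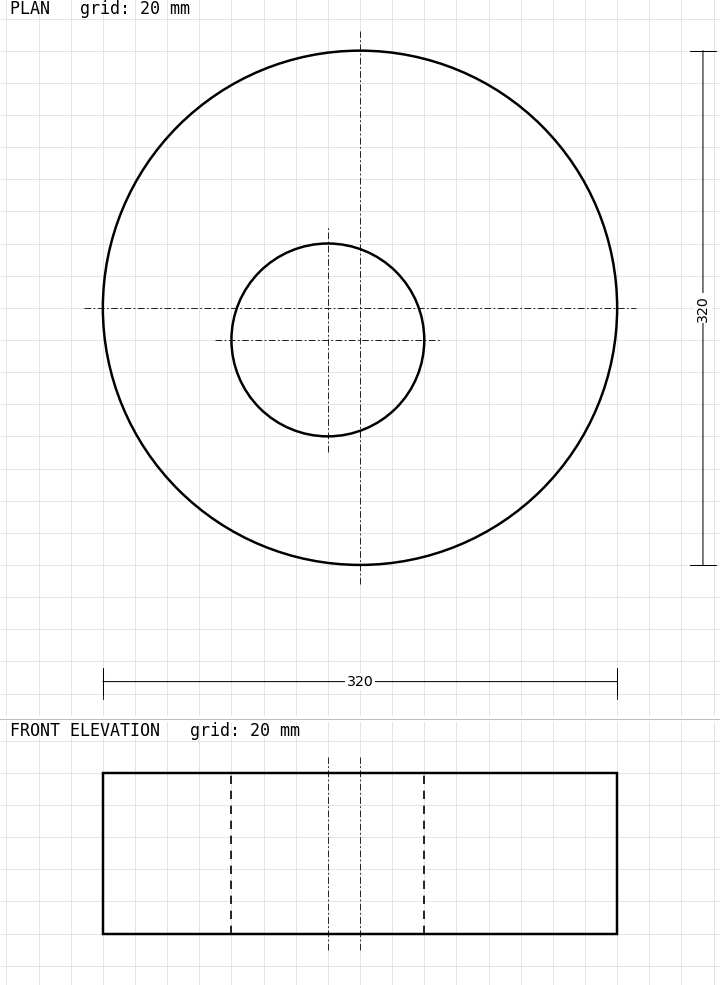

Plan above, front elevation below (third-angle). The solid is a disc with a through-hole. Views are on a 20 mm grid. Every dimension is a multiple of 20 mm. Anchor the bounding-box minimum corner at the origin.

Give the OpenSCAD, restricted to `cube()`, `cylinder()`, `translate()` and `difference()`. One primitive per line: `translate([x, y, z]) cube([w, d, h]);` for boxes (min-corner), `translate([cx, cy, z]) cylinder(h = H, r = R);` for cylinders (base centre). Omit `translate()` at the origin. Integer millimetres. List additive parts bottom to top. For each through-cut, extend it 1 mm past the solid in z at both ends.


difference() {
  translate([160, 160, 0]) cylinder(h = 100, r = 160);
  translate([140, 140, -1]) cylinder(h = 102, r = 60);
}


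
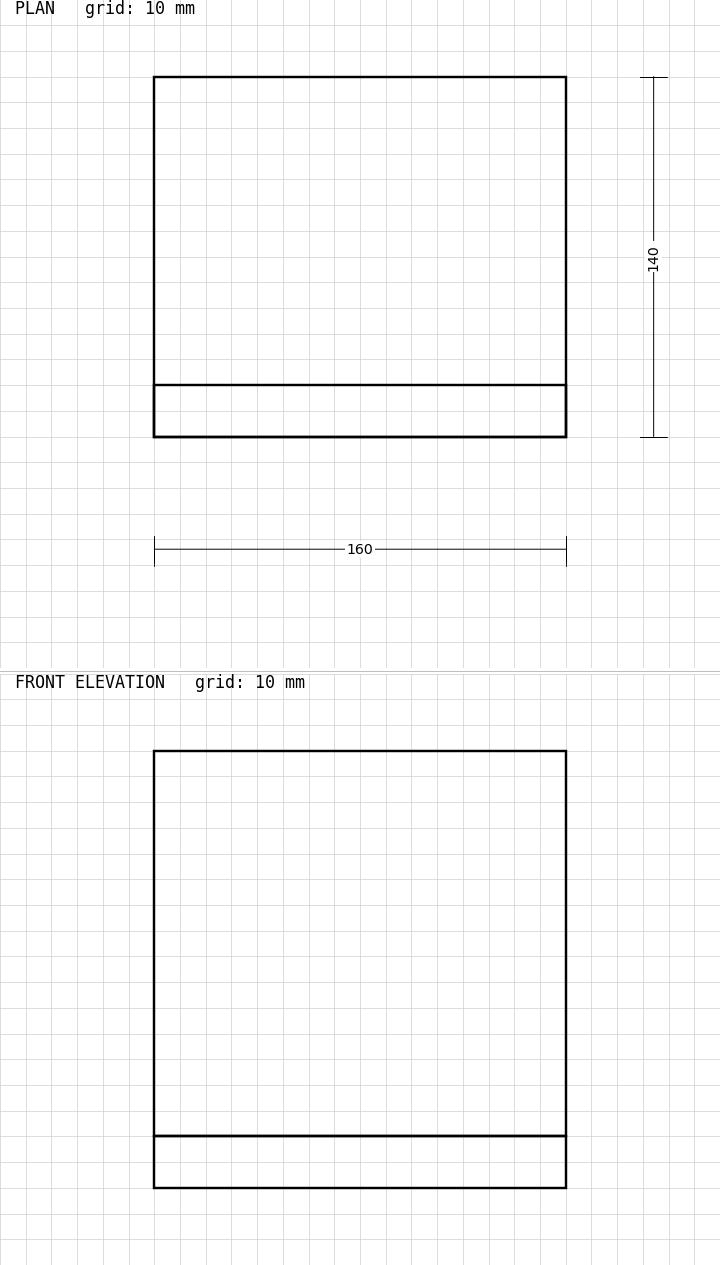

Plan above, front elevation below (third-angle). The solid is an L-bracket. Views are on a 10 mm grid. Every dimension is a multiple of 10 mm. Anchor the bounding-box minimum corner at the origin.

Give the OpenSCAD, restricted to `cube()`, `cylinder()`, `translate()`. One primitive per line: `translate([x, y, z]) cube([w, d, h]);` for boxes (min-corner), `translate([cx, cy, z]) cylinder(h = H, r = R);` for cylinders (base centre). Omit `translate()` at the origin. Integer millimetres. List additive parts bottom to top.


cube([160, 140, 20]);
translate([0, 0, 20]) cube([160, 20, 150]);


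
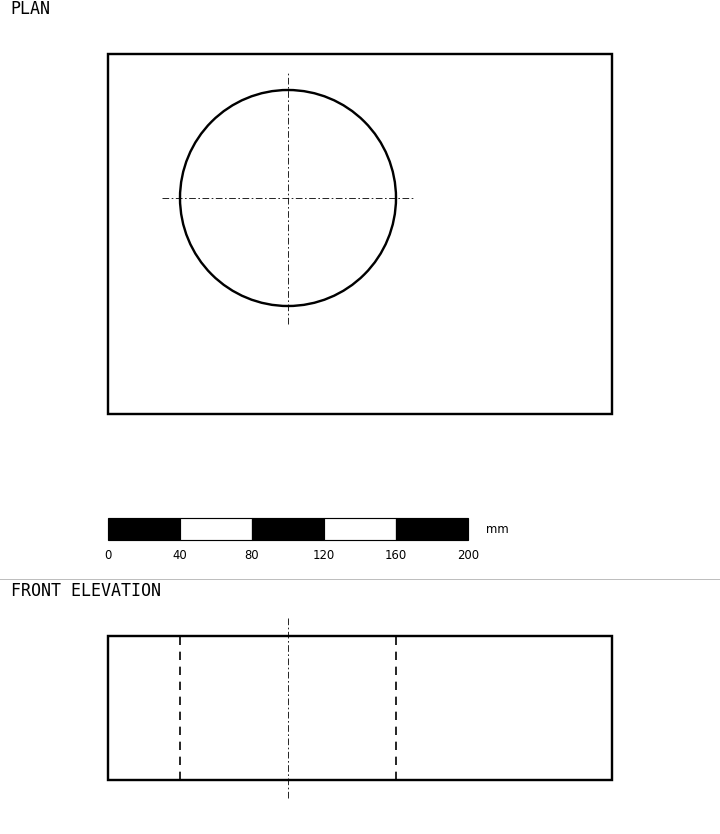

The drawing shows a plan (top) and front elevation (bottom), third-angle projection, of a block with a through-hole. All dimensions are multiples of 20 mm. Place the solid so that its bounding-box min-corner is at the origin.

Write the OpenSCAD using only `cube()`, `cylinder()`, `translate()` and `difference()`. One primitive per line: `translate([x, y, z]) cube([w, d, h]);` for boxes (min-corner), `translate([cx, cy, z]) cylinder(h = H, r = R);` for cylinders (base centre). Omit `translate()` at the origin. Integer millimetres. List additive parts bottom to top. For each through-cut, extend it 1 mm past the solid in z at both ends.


difference() {
  cube([280, 200, 80]);
  translate([100, 120, -1]) cylinder(h = 82, r = 60);
}


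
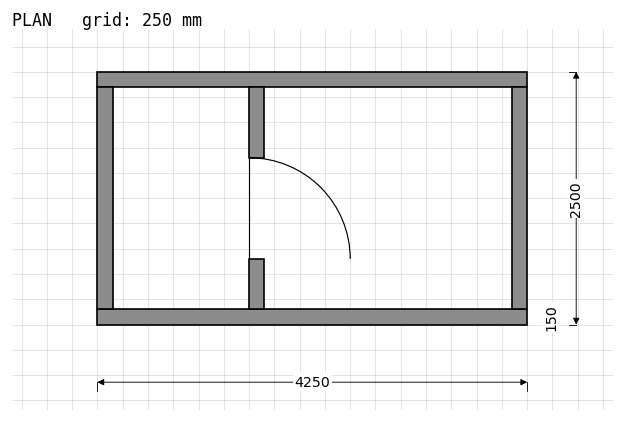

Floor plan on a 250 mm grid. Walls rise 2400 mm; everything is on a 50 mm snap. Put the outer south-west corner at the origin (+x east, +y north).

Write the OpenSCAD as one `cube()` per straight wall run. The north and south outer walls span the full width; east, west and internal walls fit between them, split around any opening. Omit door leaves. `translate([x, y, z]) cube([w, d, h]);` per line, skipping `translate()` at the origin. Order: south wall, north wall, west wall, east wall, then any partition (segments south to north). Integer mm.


cube([4250, 150, 2400]);
translate([0, 2350, 0]) cube([4250, 150, 2400]);
translate([0, 150, 0]) cube([150, 2200, 2400]);
translate([4100, 150, 0]) cube([150, 2200, 2400]);
translate([1500, 150, 0]) cube([150, 500, 2400]);
translate([1500, 1650, 0]) cube([150, 700, 2400]);
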